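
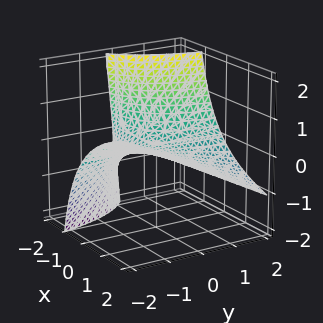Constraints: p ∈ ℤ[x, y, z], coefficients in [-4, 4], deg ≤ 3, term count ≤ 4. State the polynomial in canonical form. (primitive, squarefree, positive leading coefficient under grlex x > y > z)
x*y + x*z + 2*z

First, deg p = 2.
Then, observable constraints: it meets the z-axis at z = 0 (among the integer gridlines); the visible y-axis segment lies entirely on the surface.
Finally, putting this together gives p.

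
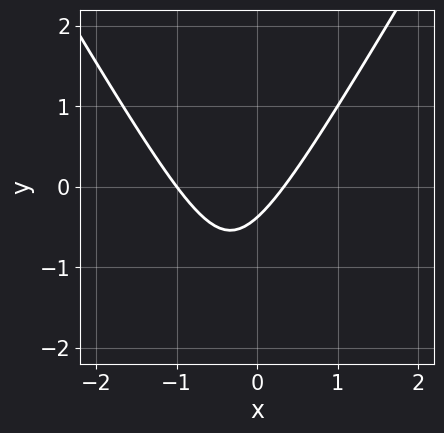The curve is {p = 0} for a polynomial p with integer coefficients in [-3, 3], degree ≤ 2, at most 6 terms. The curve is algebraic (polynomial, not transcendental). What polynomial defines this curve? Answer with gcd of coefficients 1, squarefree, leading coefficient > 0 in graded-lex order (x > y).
The degree is 2 — no degree-1 curve has this shape.
Observable constraints: it meets the x-axis at x = -1 (among the integer gridlines).
Assembling these constraints gives the stated polynomial.

3*x^2 - y^2 + 2*x - 3*y - 1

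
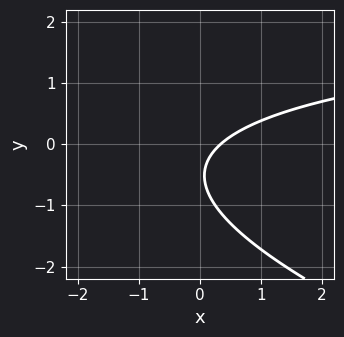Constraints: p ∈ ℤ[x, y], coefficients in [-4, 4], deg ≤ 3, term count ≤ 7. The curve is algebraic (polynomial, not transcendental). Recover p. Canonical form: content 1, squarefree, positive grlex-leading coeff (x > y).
x*y + 3*y^2 - 3*x + 3*y + 1

The degree is 2 — no degree-1 curve has this shape.
Against the integer gridlines: no y-intercept at any integer in the box.
The integer polynomial consistent with all of this is the stated p.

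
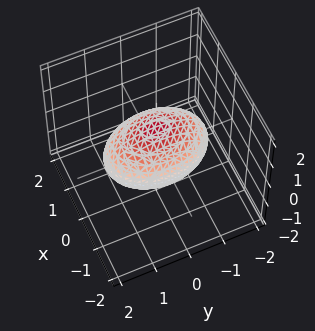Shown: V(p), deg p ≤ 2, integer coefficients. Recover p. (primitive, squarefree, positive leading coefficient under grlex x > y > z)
Degree: a closed, bounded, convex surface; a quadric, so deg p = 2.
Symmetries: mirror symmetry z ↦ −z ⇒ only even powers of z; it's symmetric under y → −y, forcing even powers of y; it's symmetric under x → −x, forcing even powers of x.
Observable constraints: the z-axis gridline crossings are at z ∈ {-1, 1}; among the integer gridlines, it crosses the x-axis at x ∈ {-1, 1}.
These observations pin down the coefficients.

2*x^2 + y^2 + 2*z^2 - 2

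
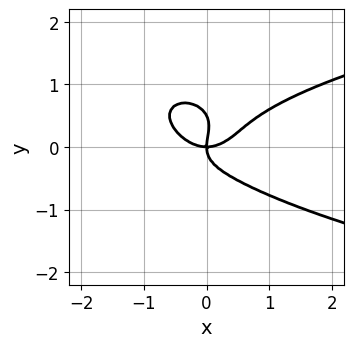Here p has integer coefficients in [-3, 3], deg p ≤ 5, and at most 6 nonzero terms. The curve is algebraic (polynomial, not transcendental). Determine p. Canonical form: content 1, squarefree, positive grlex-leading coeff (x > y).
x^2*y^2 + 2*y^4 - x^3 - y^3 + x*y

First, the degree is 4 — no degree-3 curve has this shape.
Then, from the visible intercepts: it crosses the x-axis at the gridline x = 0; it crosses the y-axis at the gridline y = 0.
Finally, these observations pin down the coefficients.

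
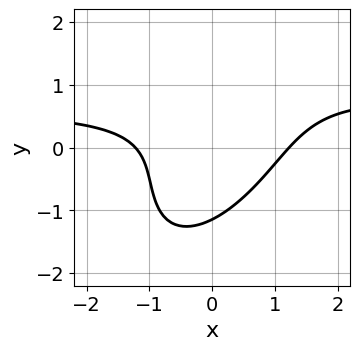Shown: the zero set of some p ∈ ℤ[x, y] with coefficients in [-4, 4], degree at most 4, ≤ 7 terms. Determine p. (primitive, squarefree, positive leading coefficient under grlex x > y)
3*x^2*y - 3*x*y^2 + 2*y^3 - 2*x^2 + 3

First, the degree is 3 — a generic line meets the curve in up to 3 points.
Finally, matching integer coefficients to the picture gives p.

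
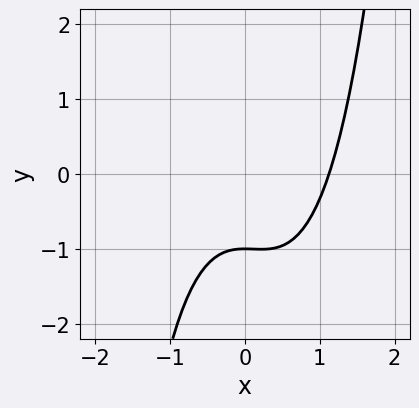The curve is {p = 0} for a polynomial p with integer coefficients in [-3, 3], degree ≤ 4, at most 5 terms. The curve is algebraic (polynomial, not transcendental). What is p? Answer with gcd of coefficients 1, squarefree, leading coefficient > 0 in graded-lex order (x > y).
3*x^3 - x^2 - 3*y - 3

1. Degree: a generic line meets the curve in up to 3 points, so deg p = 3.
2. Observable constraints: it meets the y-axis at y = -1 (among the integer gridlines).
3. Together with the visible shape, these determine p as stated.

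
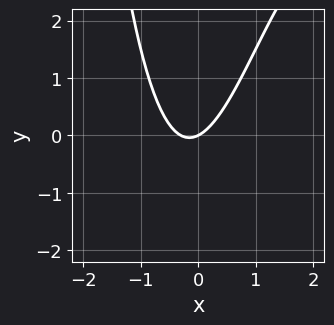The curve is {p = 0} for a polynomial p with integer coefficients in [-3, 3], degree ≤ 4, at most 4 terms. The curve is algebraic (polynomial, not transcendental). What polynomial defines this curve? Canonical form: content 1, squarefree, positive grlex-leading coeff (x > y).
x^3 - 3*x^2 - x + 2*y

First, the degree is 3 — a generic line meets the curve in up to 3 points.
Next, reading off the gridlines: it crosses the y-axis at the gridline y = 0; it crosses the x-axis at the gridline x = 0.
Finally, solving for integer coefficients yields p as stated.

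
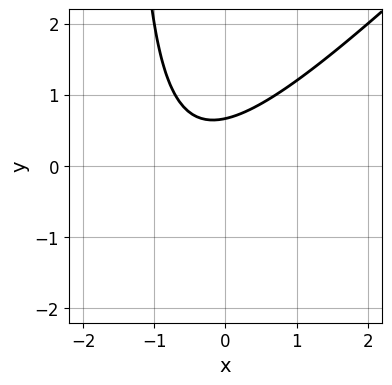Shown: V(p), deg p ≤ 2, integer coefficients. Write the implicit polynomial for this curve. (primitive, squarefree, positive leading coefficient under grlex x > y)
(a) deg p = 2. No degree-1 curve has this shape.
(b) Reading off the gridlines: it misses every integer gridline on the x-axis.
(c) Solving for integer coefficients yields p as stated.

2*x^2 - 2*x*y + 2*x - 3*y + 2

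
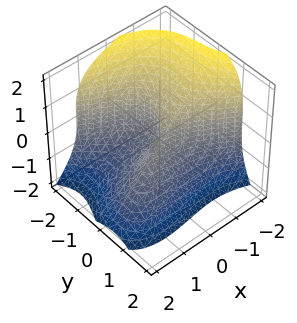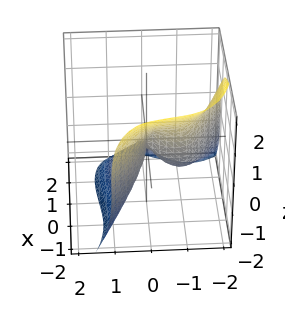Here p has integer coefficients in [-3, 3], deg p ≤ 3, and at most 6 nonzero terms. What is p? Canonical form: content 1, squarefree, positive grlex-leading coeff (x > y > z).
1. The degree is 3 — a generic line meets the surface in up to 3 points.
2. Reading off the gridlines: one z-axis crossing is at z = 0; it crosses the x-axis at the gridline x = 0; it crosses the y-axis at the gridline y = 0.
3. Assembling these constraints gives the stated polynomial.

x^3 + 2*y^3 + z^3 - 2*x*y + 3*y^2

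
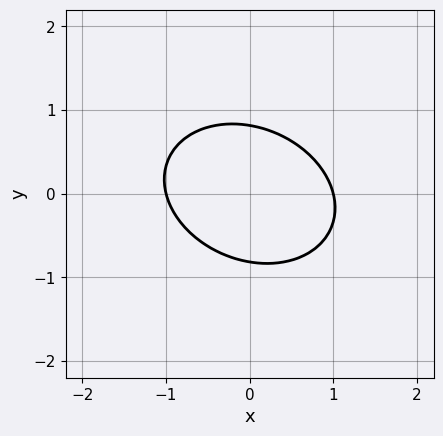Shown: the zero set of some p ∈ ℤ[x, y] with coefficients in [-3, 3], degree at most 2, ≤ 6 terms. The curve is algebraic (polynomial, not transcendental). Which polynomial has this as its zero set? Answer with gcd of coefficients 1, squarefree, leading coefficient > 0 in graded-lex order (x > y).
2*x^2 + x*y + 3*y^2 - 2

1. Degree: a generic line meets the curve in up to 2 points, so deg p = 2.
2. From the axis intercepts and sections: the x-axis gridline crossings are at x ∈ {-1, 1}.
3. These observations pin down the coefficients.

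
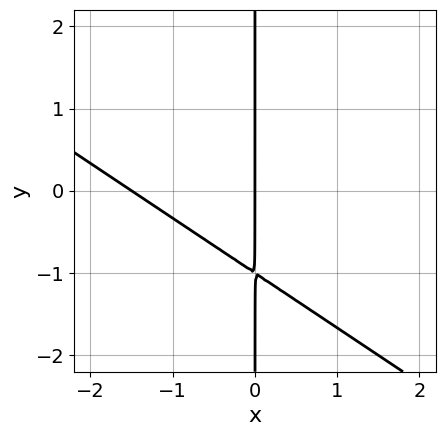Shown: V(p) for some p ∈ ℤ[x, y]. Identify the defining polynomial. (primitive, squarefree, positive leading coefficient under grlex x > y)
2*x^2 + 3*x*y + 3*x

1. Degree: no degree-1 curve has this shape, so deg p = 2.
2. Against the integer gridlines: it crosses the x-axis at the gridline x = 0; the visible y-axis segment lies entirely on the curve.
3. Matching integer coefficients to the picture gives p.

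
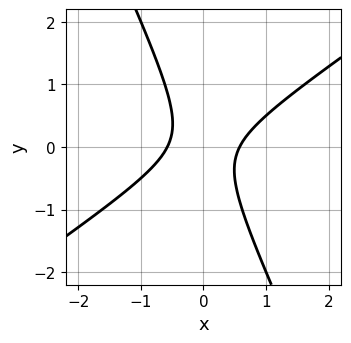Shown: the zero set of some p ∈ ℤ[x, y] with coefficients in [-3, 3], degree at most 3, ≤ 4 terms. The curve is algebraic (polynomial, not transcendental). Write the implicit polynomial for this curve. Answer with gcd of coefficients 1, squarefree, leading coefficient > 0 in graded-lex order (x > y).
Degree: no degree-1 curve has this shape, so deg p = 2.
Against the integer gridlines: it misses every integer gridline on the y-axis.
Fitting integer coefficients to these (and the overall shape) gives p.

3*x^2 - 3*x*y - 2*y^2 - 1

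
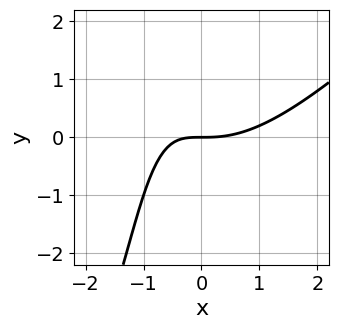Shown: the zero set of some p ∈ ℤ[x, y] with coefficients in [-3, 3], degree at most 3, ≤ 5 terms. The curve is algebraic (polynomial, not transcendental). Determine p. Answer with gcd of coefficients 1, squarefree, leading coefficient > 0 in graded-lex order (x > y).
x^3 - x^2*y - 2*x*y - 2*y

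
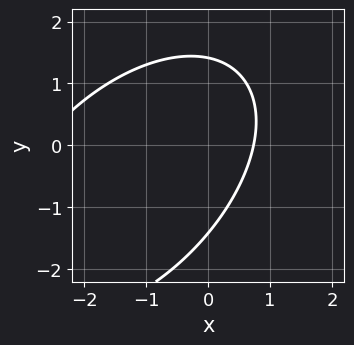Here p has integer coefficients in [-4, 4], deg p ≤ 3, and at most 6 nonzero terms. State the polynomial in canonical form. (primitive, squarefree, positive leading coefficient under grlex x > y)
x^2 - x*y + y^2 + 2*x - 2

(a) Degree: no degree-1 curve has this shape, so deg p = 2.
(b) Putting this together gives p.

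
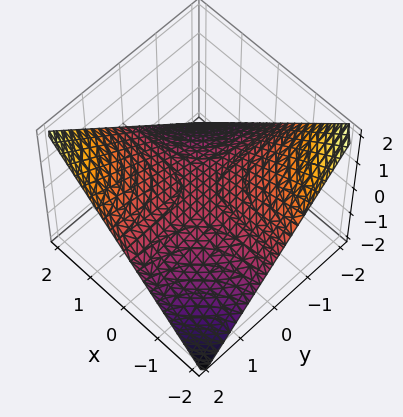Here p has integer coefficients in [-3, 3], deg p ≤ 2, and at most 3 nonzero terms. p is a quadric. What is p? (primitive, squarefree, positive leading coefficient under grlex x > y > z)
deg p = 2. A hyperbolic paraboloid; a quadric.
From the axis intercepts and sections: it crosses the z-axis at the gridline z = 0; every point of the y-axis in the box is on the surface; the visible x-axis segment lies entirely on the surface.
Solving for integer coefficients yields p as stated.

x*y - 2*z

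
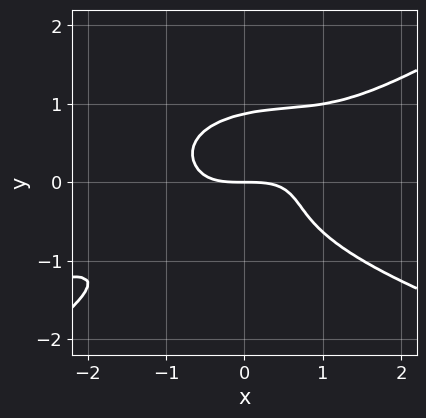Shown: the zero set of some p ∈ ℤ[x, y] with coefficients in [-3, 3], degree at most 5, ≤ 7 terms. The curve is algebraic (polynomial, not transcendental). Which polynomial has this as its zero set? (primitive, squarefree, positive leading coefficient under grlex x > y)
Degree: no degree-3 curve has this shape, so deg p = 4.
Reading off the gridlines: one x-axis crossing is at x = 0; one y-axis crossing is at y = 0.
Matching integer coefficients to the picture gives p.

2*x*y^3 - 3*y^4 + x^3 - 2*x^2*y + 2*y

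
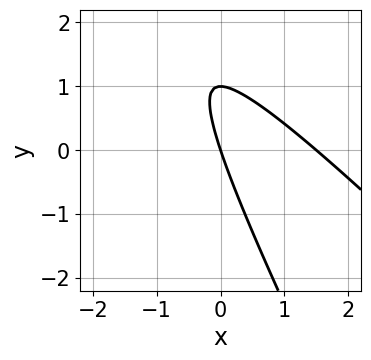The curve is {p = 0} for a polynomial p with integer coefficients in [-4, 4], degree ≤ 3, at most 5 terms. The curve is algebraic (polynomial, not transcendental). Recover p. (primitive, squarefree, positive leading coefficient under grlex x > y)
2*x^2 + 3*x*y + y^2 - 3*x - y

deg p = 2. A generic line meets the curve in up to 2 points.
Checking where it meets the axes: it crosses the x-axis at the gridline x = 0; the y-axis gridline crossings are at y ∈ {0, 1}.
Putting this together gives p.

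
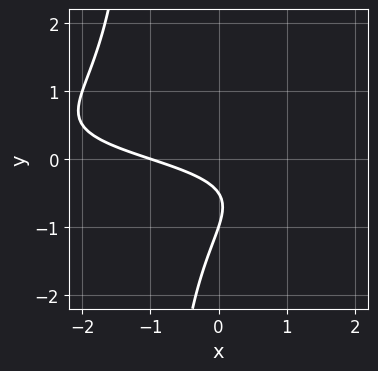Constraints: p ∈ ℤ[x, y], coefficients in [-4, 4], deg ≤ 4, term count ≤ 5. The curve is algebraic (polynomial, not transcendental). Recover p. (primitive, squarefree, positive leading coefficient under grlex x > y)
2*x*y^2 + 2*y^2 + x + 3*y + 1

1. deg p = 3. No degree-2 curve has this shape.
2. Checking where it meets the axes: one y-axis crossing is at y = -1; it crosses the x-axis at the gridline x = -1.
3. Putting this together gives p.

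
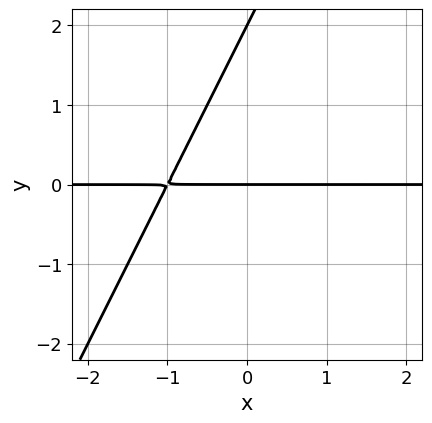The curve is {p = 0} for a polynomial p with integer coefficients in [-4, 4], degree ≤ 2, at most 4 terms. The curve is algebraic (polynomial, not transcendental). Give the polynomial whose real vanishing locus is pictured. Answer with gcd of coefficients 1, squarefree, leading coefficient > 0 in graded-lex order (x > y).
(a) deg p = 2. The shape is more complex than any degree-1 curve.
(b) Reading off the gridlines: the visible x-axis segment lies entirely on the curve; among the integer gridlines, it crosses the y-axis at y ∈ {0, 2}.
(c) Solving for integer coefficients yields p as stated.

2*x*y - y^2 + 2*y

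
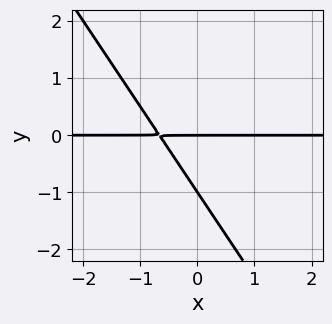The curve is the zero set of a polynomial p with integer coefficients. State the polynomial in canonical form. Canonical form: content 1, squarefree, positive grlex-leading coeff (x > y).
1. Degree: no degree-1 curve has this shape, so deg p = 2.
2. Observable constraints: the y-axis gridline crossings are at y ∈ {-1, 0}; the visible x-axis segment lies entirely on the curve.
3. Together with the visible shape, these determine p as stated.

3*x*y + 2*y^2 + 2*y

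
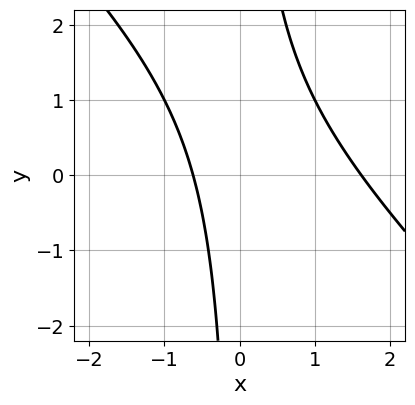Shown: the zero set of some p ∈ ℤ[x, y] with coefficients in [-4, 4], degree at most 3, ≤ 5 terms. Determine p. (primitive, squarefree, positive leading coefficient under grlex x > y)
deg p = 2. A generic line meets the curve in up to 2 points.
Observable constraints: the curve avoids every integer y-axis point in the box.
Assembling these constraints gives the stated polynomial.

x^2 + x*y - x - 1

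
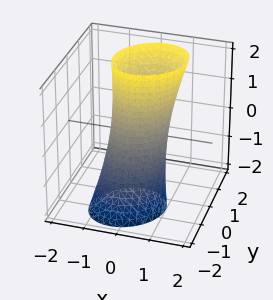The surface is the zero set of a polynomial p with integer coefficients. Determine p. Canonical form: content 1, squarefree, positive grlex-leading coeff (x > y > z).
3*x^2 - x*y + 3*y^2 - 2*y*z - 2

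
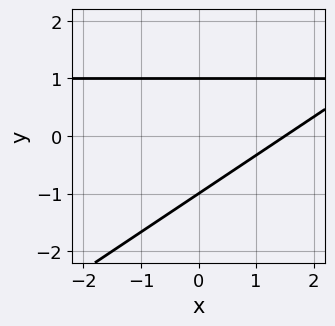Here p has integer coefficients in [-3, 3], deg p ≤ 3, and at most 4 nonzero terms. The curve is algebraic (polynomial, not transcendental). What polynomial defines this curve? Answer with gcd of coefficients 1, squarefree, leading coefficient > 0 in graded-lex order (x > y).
1. deg p = 2. The shape is more complex than any degree-1 curve.
2. From the axis intercepts and sections: the y-axis gridline crossings are at y ∈ {-1, 1}.
3. Matching integer coefficients to the picture gives p.

2*x*y - 3*y^2 - 2*x + 3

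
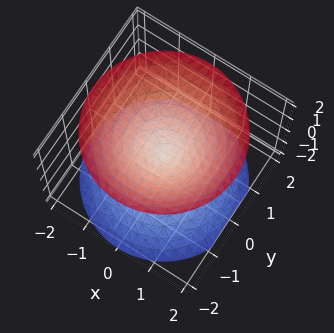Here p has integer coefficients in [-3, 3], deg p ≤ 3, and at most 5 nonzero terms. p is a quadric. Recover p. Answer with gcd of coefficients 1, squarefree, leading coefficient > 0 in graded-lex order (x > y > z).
1. The picture has 2 separate pieces. Treating them together as one polynomial.
2. The degree is 2 — a double cone through the origin; a quadric.
3. Symmetries: mirror symmetry z ↦ −z ⇒ only even powers of z; the z-axis is an axis of rotation, so x and y enter only as x² + y².
4. Checking where it meets the axes: one x-axis crossing is at x = 0; a circular section at z = -1 has radius exactly 1; one z-axis crossing is at z = 0.
5. Putting this together gives p.

x^2 + y^2 - z^2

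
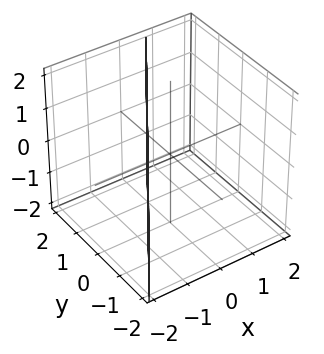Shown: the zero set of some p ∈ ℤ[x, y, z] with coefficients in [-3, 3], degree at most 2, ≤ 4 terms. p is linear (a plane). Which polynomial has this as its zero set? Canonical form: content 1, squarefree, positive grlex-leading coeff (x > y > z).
3*x - 2*y + 2

deg p = 1.
From the visible intercepts: it crosses the y-axis at the gridline y = 1; it misses every integer gridline on the z-axis.
These observations pin down the coefficients.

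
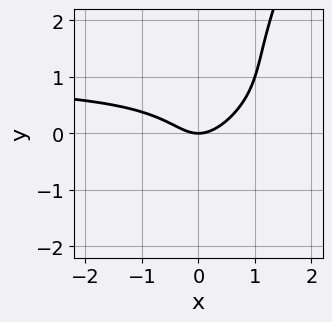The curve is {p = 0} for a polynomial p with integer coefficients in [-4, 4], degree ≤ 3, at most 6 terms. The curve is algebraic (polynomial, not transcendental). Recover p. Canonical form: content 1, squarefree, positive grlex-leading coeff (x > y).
2*x^2*y - 3*x*y^2 + y^3 - 2*x^2 + 2*y

First, deg p = 3.
Then, from the visible intercepts: it crosses the y-axis at the gridline y = 0; it crosses the x-axis at the gridline x = 0.
Finally, putting this together gives p.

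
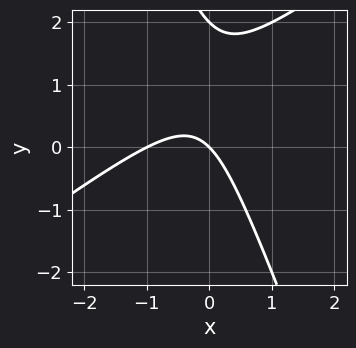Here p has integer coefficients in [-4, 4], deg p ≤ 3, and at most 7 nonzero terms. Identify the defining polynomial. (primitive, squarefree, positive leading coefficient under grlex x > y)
1. deg p = 2.
2. Reading off the gridlines: among the integer gridlines, it crosses the x-axis at x ∈ {-1, 0}; among the integer gridlines, it crosses the y-axis at y ∈ {0, 2}.
3. Solving for integer coefficients yields p as stated.

2*x^2 - 2*x*y - y^2 + 2*x + 2*y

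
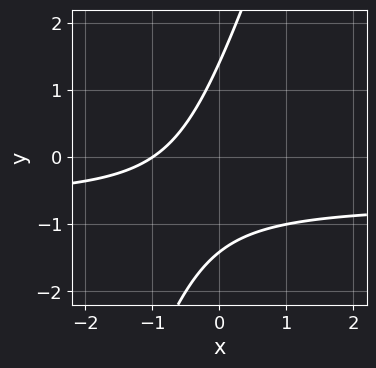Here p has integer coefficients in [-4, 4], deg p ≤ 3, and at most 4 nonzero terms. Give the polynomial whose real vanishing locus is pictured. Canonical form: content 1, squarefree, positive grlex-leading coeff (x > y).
The degree is 2 — the shape is more complex than any degree-1 curve.
From the axis intercepts and sections: one x-axis crossing is at x = -1.
Solving for integer coefficients yields p as stated.

3*x*y - y^2 + 2*x + 2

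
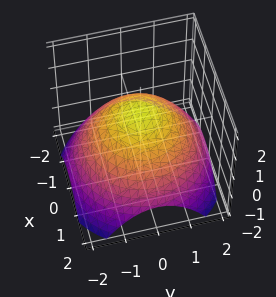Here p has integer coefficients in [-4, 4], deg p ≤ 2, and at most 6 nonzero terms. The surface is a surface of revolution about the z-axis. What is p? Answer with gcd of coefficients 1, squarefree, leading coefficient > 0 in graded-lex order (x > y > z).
x^2 + y^2 + 2*z - 2

(a) deg p = 2. A generic line meets the surface in up to 2 points.
(b) Symmetries: rotational symmetry about the z-axis ⇒ p depends on x, y only through x² + y².
(c) From the visible intercepts: one z-axis crossing is at z = 1; a circular section at z = 0 has radius between 1 and 2.
(d) Solving for integer coefficients yields p as stated.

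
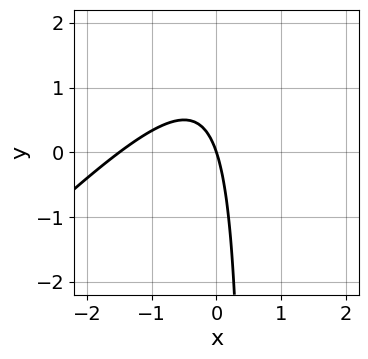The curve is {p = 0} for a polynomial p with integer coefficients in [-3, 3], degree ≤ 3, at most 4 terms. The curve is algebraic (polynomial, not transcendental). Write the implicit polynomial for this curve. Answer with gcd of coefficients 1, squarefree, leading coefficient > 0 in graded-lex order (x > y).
2*x^2 - 2*x*y + 3*x + y

1. The degree is 2 — a generic line meets the curve in up to 2 points.
2. Reading off the gridlines: it meets the y-axis at y = 0 (among the integer gridlines); it crosses the x-axis at the gridline x = 0.
3. Assembling these constraints gives the stated polynomial.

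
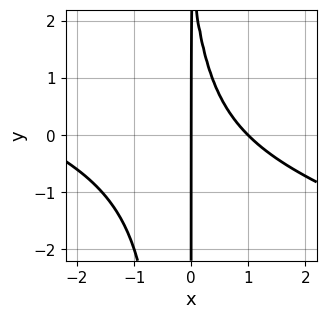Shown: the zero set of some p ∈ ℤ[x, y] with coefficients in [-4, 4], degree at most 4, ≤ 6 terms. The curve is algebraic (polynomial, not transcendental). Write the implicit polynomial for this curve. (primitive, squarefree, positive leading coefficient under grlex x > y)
First, the degree is 3 — no degree-2 curve has this shape.
Next, observable constraints: among the integer gridlines, it crosses the x-axis at x ∈ {0, 1}; every point of the y-axis in the box is on the curve.
Finally, assembling these constraints gives the stated polynomial.

x^3 + 3*x^2*y + 2*x^2 + x*y - 3*x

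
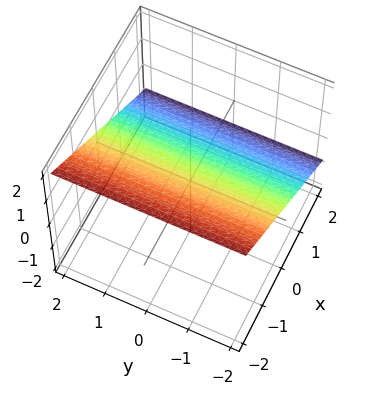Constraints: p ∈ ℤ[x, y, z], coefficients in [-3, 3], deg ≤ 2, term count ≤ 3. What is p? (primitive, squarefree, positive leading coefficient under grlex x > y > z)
The degree is 1 — every cross-section is a straight line — this is a plane.
From the axis intercepts and sections: it crosses the x-axis at the gridline x = 1; it misses every integer gridline on the y-axis.
The integer polynomial consistent with all of this is the stated p.

2*x + 3*z - 2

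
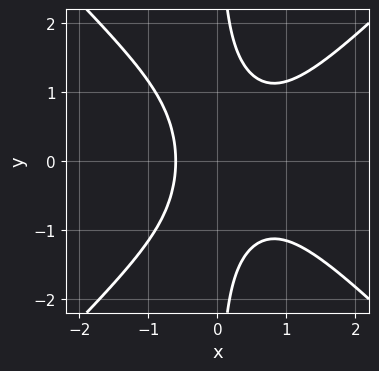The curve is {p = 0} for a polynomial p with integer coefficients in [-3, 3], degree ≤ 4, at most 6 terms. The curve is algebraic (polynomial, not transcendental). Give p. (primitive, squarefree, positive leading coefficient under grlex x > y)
3*x^3 - 3*x*y^2 - 2*x^2 + x + 2

(a) deg p = 3. The shape is more complex than any degree-2 curve.
(b) Symmetries: it's symmetric under y → −y, forcing even powers of y.
(c) From the axis intercepts and sections: the curve avoids every integer y-axis point in the box.
(d) The integer polynomial consistent with all of this is the stated p.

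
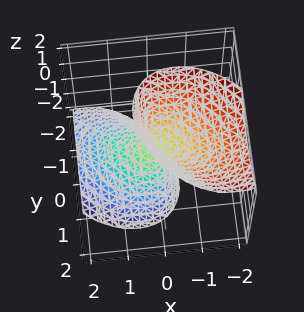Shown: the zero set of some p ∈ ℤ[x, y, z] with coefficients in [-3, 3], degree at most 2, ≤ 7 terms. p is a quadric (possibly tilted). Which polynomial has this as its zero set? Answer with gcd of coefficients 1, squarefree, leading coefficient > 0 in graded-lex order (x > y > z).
3*x^2 + 2*x*y + 3*x*z + 3*y^2 - z^2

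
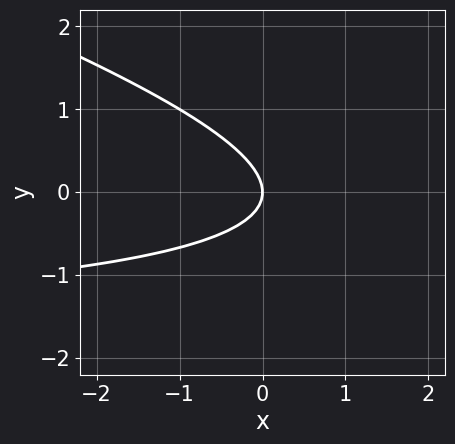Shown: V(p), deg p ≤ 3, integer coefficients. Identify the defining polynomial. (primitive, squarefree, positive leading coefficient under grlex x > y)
x*y + 3*y^2 + 2*x

The degree is 2 — the shape is more complex than any degree-1 curve.
From the axis intercepts and sections: it meets the y-axis at y = 0 (among the integer gridlines); it crosses the x-axis at the gridline x = 0.
Fitting integer coefficients to these (and the overall shape) gives p.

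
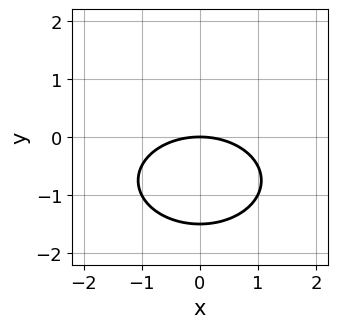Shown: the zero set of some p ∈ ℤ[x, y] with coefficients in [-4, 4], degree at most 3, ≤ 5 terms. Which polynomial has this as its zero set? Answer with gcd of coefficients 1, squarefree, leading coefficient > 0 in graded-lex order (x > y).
x^2 + 2*y^2 + 3*y

1. Degree: no degree-1 curve has this shape, so deg p = 2.
2. Symmetries: mirror symmetry x ↦ −x ⇒ only even powers of x.
3. Checking where it meets the axes: one x-axis crossing is at x = 0; one y-axis crossing is at y = 0.
4. Together with the visible shape, these determine p as stated.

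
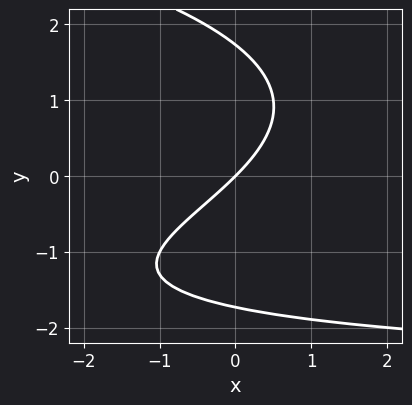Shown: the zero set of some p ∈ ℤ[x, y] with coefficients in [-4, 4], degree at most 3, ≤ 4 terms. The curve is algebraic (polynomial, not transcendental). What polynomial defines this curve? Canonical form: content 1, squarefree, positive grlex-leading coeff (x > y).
y^3 + x*y + 3*x - 3*y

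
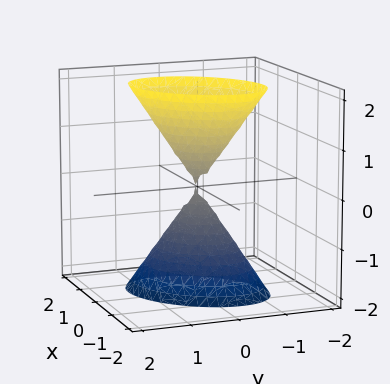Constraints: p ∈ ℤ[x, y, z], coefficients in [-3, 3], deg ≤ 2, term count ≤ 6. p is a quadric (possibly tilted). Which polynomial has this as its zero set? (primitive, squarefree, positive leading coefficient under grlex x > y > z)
(a) I count 2 distinct pieces. Treating them together as one polynomial.
(b) deg p = 2. A generic line meets the surface in up to 2 points.
(c) Observable constraints: it crosses the y-axis at the gridline y = 0; it crosses the z-axis at the gridline z = 0.
(d) These observations pin down the coefficients.

3*x^2 - 2*x*y + 3*y^2 - z^2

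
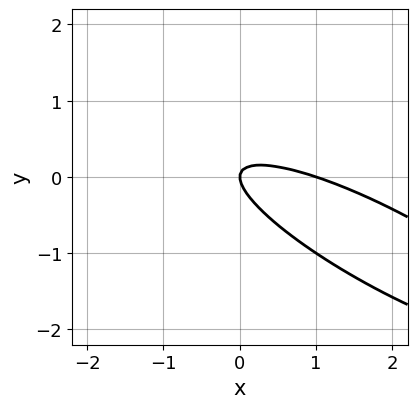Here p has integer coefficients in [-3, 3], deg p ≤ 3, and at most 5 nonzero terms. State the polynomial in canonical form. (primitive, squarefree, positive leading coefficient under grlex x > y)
1. Degree: no degree-1 curve has this shape, so deg p = 2.
2. Reading off the gridlines: one y-axis crossing is at y = 0; among the integer gridlines, it crosses the x-axis at x ∈ {0, 1}.
3. Putting this together gives p.

x^2 + 3*x*y + 3*y^2 - x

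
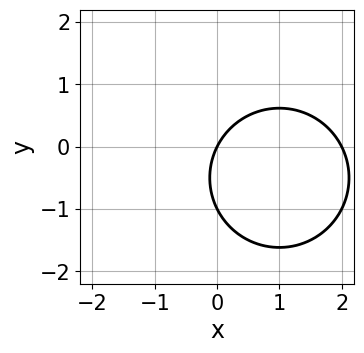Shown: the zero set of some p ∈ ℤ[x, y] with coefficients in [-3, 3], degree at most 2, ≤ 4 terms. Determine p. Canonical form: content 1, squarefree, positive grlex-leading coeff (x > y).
1. deg p = 2. A generic line meets the curve in up to 2 points.
2. Against the integer gridlines: among the integer gridlines, it crosses the y-axis at y ∈ {-1, 0}; among the integer gridlines, it crosses the x-axis at x ∈ {0, 2}.
3. Matching integer coefficients to the picture gives p.

x^2 + y^2 - 2*x + y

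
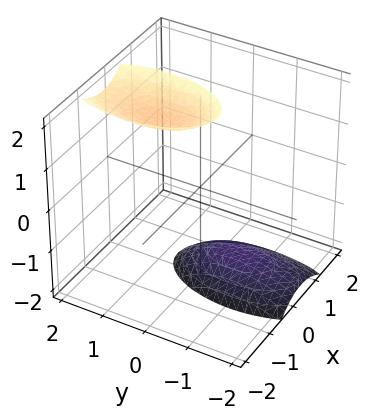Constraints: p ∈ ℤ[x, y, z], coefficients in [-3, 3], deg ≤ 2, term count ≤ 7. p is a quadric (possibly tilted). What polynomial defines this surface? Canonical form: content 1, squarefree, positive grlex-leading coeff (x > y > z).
1. The picture has 2 separate pieces. Treating them together as one polynomial.
2. Degree: a generic line meets the surface in up to 2 points, so deg p = 2.
3. Reading off the gridlines: the surface avoids every integer y-axis point in the box; no x-intercept at any integer in the box.
4. Matching integer coefficients to the picture gives p.

3*x^2 + x*z + y^2 - y*z - z^2 + 3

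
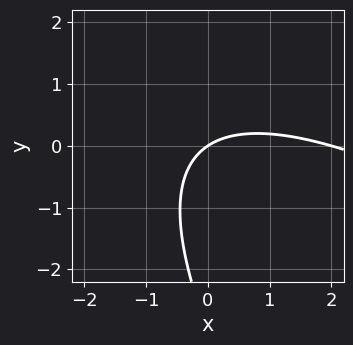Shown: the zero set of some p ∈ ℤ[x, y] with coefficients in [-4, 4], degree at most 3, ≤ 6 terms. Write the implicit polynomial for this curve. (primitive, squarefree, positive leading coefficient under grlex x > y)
x^2 + 2*x*y + y^2 - 2*x + 3*y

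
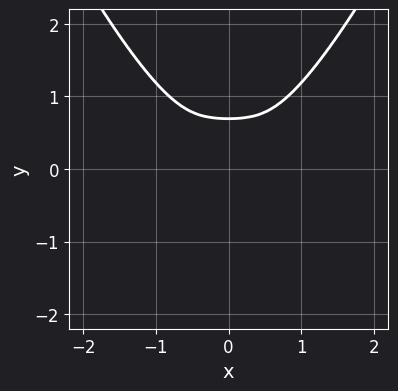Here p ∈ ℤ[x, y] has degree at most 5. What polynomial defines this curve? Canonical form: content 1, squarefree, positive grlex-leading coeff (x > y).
3*x^4 - 3*y^3 + x^2 + 1

First, degree: no degree-3 curve has this shape, so deg p = 4.
Next, symmetries: mirror symmetry x ↦ −x ⇒ only even powers of x.
Next, from the axis intercepts and sections: the curve avoids every integer x-axis point in the box.
Finally, assembling these constraints gives the stated polynomial.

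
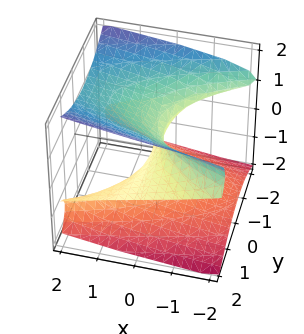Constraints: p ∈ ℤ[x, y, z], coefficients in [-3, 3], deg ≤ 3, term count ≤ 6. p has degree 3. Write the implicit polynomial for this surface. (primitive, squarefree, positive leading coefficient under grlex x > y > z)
2*y^2*z - 3*z^3 + y*z + 3*x + 2*z

First, degree: no degree-2 surface has this shape, so deg p = 3.
Next, from the visible intercepts: one x-axis crossing is at x = 0; it crosses the z-axis at the gridline z = 0; the visible y-axis segment lies entirely on the surface.
Finally, the integer polynomial consistent with all of this is the stated p.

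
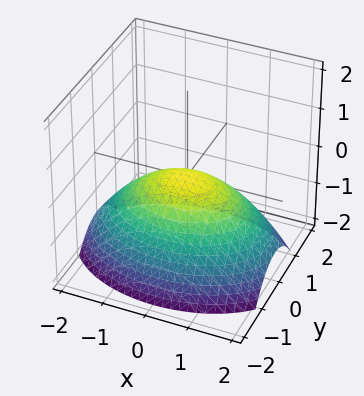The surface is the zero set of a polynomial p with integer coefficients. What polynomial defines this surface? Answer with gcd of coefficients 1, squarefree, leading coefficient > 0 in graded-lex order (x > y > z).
x^2 + 2*y^2 + 3*z

The degree is 2 — a paraboloid; a quadric.
Symmetries: it's symmetric under x → −x, forcing even powers of x; the y ↦ −y reflection is a symmetry, so y appears only in even powers.
Checking where it meets the axes: it crosses the z-axis at the gridline z = 0; it meets the y-axis at y = 0 (among the integer gridlines).
The integer polynomial consistent with all of this is the stated p.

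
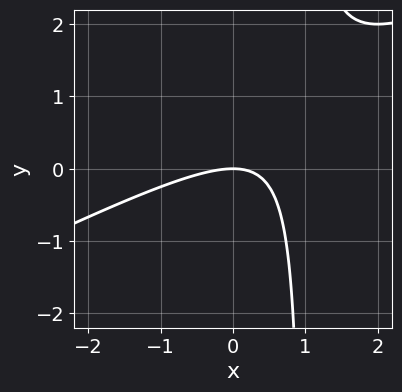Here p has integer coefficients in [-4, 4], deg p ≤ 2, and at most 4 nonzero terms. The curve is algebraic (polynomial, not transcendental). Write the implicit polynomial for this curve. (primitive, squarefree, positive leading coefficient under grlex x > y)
First, degree: no degree-1 curve has this shape, so deg p = 2.
Then, from the axis intercepts and sections: it meets the y-axis at y = 0 (among the integer gridlines); one x-axis crossing is at x = 0.
Finally, putting this together gives p.

x^2 - 2*x*y + 2*y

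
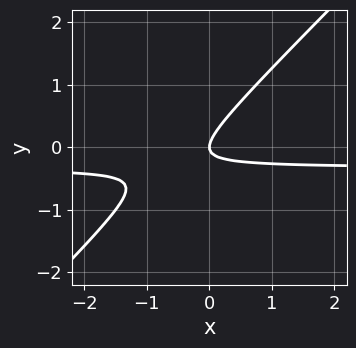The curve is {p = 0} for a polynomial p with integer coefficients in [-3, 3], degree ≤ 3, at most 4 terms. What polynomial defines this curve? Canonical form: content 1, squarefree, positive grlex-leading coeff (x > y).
deg p = 2. The shape is more complex than any degree-1 curve.
Observable constraints: it meets the y-axis at y = 0 (among the integer gridlines); it meets the x-axis at x = 0 (among the integer gridlines).
Fitting integer coefficients to these (and the overall shape) gives p.

3*x*y - 3*y^2 + x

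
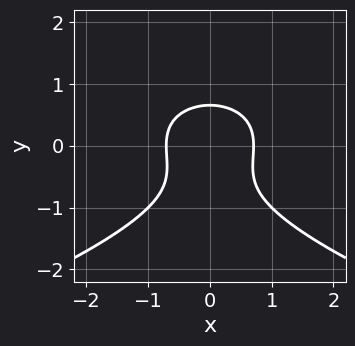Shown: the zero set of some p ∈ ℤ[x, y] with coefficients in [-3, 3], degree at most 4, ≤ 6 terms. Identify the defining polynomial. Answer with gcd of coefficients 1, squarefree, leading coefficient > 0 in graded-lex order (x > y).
Degree: a generic line meets the curve in up to 3 points, so deg p = 3.
Symmetries: mirror symmetry x ↦ −x ⇒ only even powers of x.
Solving for integer coefficients yields p as stated.

2*y^3 + 2*x^2 + y^2 - 1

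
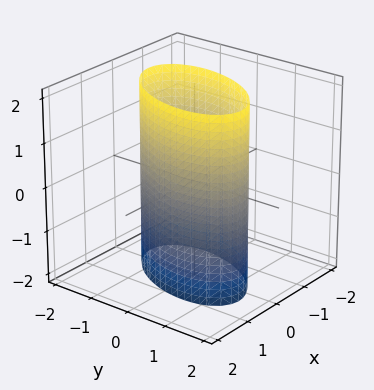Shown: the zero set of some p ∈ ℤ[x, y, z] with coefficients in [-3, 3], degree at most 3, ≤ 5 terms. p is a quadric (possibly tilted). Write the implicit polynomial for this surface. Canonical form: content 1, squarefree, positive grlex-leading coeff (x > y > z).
2*x^2 - x*y + y^2 - 2

(a) The degree is 2 — no degree-1 surface has this shape.
(b) Checking where it meets the axes: among the integer gridlines, it crosses the x-axis at x ∈ {-1, 1}; it misses every integer gridline on the z-axis.
(c) Fitting integer coefficients to these (and the overall shape) gives p.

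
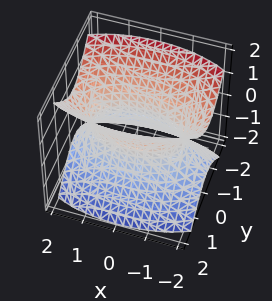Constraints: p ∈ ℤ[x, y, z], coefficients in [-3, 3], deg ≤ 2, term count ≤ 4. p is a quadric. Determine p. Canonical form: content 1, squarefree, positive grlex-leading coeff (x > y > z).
1. deg p = 2.
2. Symmetries: it's symmetric under z → −z, forcing even powers of z; mirror symmetry y ↦ −y ⇒ only even powers of y; it's symmetric under x → −x, forcing even powers of x.
3. Reading off the gridlines: no z-intercept at any integer in the box.
4. Matching integer coefficients to the picture gives p.

x^2 + 3*y^2 - 2*z^2 - 2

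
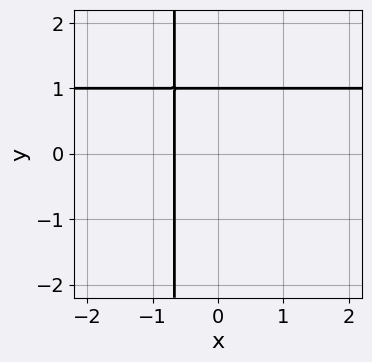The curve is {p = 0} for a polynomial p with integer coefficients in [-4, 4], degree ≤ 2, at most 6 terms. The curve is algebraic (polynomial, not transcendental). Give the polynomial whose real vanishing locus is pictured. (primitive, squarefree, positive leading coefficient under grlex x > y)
3*x*y - 3*x + 2*y - 2

1. Degree: a generic line meets the curve in up to 2 points, so deg p = 2.
2. Observable constraints: it meets the y-axis at y = 1 (among the integer gridlines).
3. Solving for integer coefficients yields p as stated.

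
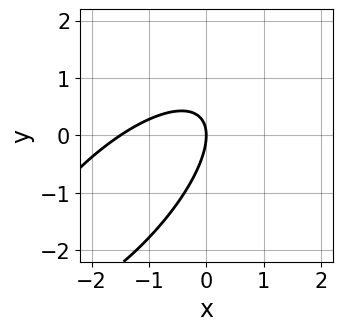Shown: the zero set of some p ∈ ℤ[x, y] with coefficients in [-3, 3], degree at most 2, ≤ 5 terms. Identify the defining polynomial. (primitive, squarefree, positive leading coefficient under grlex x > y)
(a) Degree: no degree-1 curve has this shape, so deg p = 2.
(b) From the axis intercepts and sections: it meets the y-axis at y = 0 (among the integer gridlines); one x-axis crossing is at x = 0.
(c) Putting this together gives p.

2*x^2 - 3*x*y + 2*y^2 + 3*x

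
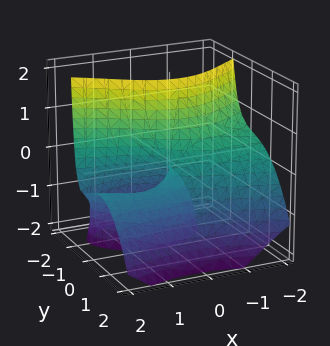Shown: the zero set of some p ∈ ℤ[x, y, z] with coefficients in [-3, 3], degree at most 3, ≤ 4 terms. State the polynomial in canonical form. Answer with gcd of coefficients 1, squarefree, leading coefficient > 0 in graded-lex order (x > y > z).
x^2*z + 2*y^3 + 3*y*z + x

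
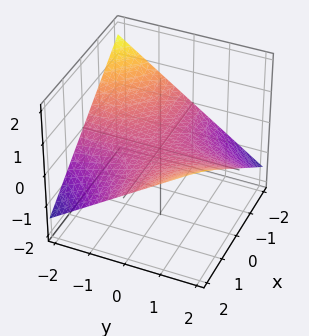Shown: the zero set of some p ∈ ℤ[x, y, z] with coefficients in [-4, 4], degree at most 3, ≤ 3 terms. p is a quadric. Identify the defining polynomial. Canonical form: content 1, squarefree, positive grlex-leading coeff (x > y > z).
deg p = 2. A saddle surface; a quadric.
From the visible intercepts: every point of the x-axis in the box is on the surface; it meets the z-axis at z = 0 (among the integer gridlines); every point of the y-axis in the box is on the surface.
Fitting integer coefficients to these (and the overall shape) gives p.

x*y - 3*z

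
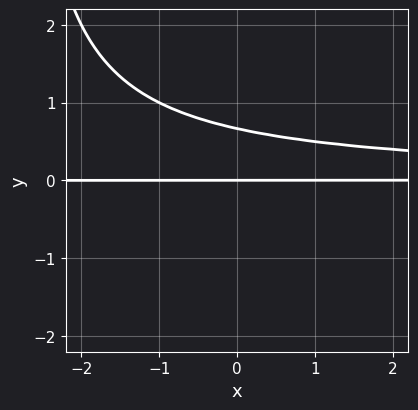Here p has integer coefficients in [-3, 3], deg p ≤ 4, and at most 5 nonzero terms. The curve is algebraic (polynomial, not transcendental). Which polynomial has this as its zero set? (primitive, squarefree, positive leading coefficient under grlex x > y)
x*y^2 + 3*y^2 - 2*y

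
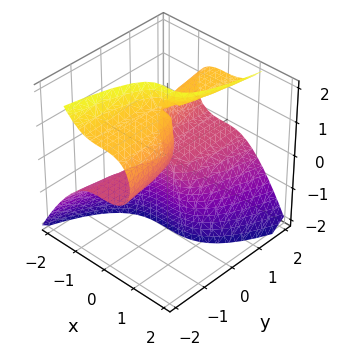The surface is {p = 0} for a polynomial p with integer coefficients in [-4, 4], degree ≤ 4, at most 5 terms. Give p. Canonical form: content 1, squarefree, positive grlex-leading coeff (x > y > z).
The degree is 3 — no degree-2 surface has this shape.
Checking where it meets the axes: the visible z-axis segment lies entirely on the surface; the visible y-axis segment lies entirely on the surface.
Fitting integer coefficients to these (and the overall shape) gives p.

3*x^3 - 2*y*z^2 + 3*y*z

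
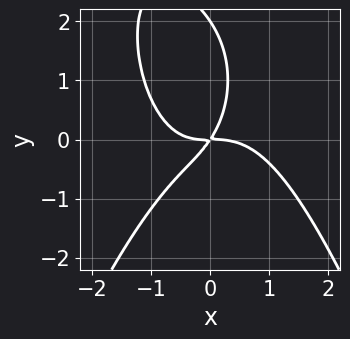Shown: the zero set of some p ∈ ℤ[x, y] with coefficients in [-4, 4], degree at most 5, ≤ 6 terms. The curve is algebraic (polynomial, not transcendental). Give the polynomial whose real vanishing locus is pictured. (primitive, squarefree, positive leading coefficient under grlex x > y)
1. The degree is 4 — no degree-3 curve has this shape.
2. Against the integer gridlines: it meets the x-axis at x = 0 (among the integer gridlines); the y-axis gridline crossings are at y ∈ {0, 2}.
3. Solving for integer coefficients yields p as stated.

2*x^4 + x^2*y + y^3 + 3*x*y - 2*y^2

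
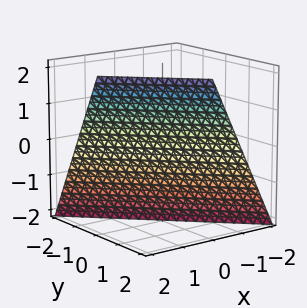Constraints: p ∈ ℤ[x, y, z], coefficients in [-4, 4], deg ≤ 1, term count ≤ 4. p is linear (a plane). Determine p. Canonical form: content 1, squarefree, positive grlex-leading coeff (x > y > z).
2*x + 2*y - z - 2

(a) Degree: every cross-section is a straight line — this is a plane, so deg p = 1.
(b) Observable constraints: one y-axis crossing is at y = 1; one z-axis crossing is at z = -2; one x-axis crossing is at x = 1.
(c) Together with the visible shape, these determine p as stated.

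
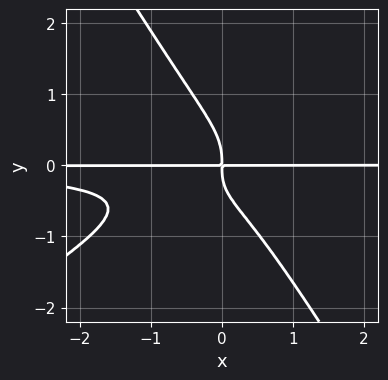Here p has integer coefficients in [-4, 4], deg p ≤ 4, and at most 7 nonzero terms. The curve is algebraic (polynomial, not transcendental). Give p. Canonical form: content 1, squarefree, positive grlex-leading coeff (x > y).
3*x^2*y^2 - 3*x*y^3 - 3*y^4 - x*y^2 - 2*x*y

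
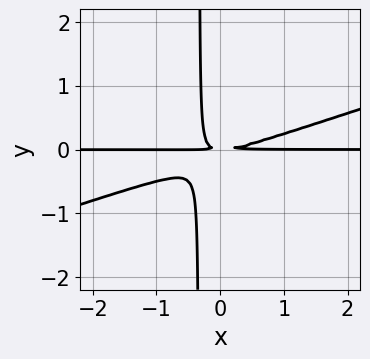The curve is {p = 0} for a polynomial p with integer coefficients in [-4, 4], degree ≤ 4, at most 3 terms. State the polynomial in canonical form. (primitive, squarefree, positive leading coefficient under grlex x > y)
First, the degree is 3 — a generic line meets the curve in up to 3 points.
Then, checking where it meets the axes: the visible x-axis segment lies entirely on the curve.
Finally, these observations pin down the coefficients.

x^2*y - 3*x*y^2 - y^2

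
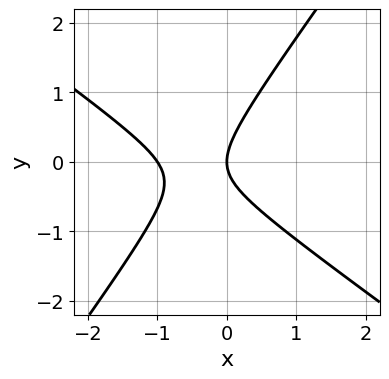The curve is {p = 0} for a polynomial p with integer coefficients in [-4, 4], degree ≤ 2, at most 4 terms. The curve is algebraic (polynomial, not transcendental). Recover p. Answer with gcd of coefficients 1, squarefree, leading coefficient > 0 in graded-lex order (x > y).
3*x^2 + 2*x*y - 3*y^2 + 3*x

1. Degree: no degree-1 curve has this shape, so deg p = 2.
2. Reading off the gridlines: it crosses the y-axis at the gridline y = 0; among the integer gridlines, it crosses the x-axis at x ∈ {-1, 0}.
3. Putting this together gives p.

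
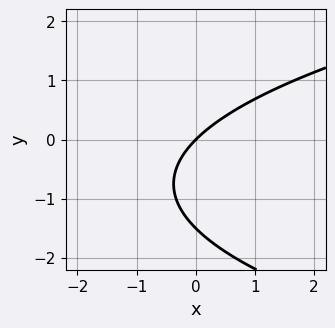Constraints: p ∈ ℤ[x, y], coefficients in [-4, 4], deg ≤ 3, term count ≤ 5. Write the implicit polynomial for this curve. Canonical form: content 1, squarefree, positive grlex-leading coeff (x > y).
2*y^2 - 3*x + 3*y

(a) Degree: no degree-1 curve has this shape, so deg p = 2.
(b) From the axis intercepts and sections: it crosses the y-axis at the gridline y = 0; it meets the x-axis at x = 0 (among the integer gridlines).
(c) Together with the visible shape, these determine p as stated.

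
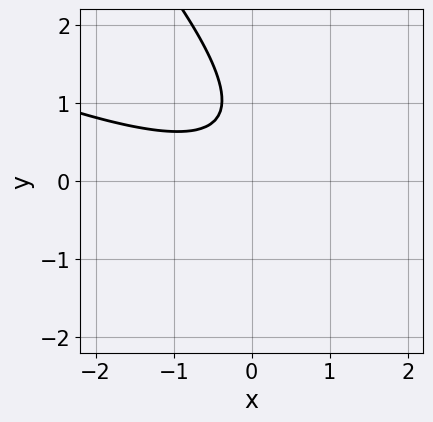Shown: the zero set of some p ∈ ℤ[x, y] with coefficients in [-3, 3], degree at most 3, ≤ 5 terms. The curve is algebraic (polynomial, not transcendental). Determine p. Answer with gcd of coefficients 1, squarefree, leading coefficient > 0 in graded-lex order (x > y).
The degree is 2 — the shape is more complex than any degree-1 curve.
Observable constraints: no x-intercept at any integer in the box; no y-intercept at any integer in the box.
Assembling these constraints gives the stated polynomial.

x^2 + 3*x*y + 2*y^2 - 3*y + 2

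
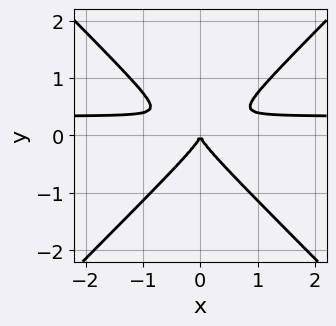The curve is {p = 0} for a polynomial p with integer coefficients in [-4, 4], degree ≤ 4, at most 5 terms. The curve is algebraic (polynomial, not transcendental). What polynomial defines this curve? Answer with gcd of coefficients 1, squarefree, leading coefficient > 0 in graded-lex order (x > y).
3*x^2*y - 3*y^3 - x^2

First, deg p = 3. The shape is more complex than any degree-2 curve.
Next, symmetries: the x ↦ −x reflection is a symmetry, so x appears only in even powers.
Next, observable constraints: it meets the x-axis at x = 0 (among the integer gridlines); one y-axis crossing is at y = 0.
Finally, solving for integer coefficients yields p as stated.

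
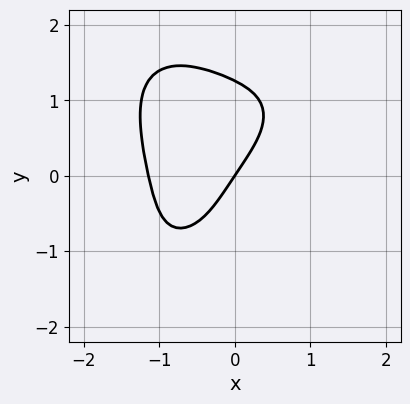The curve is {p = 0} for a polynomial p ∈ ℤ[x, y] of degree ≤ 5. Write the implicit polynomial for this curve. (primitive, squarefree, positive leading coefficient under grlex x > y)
(a) deg p = 4. The shape is more complex than any degree-3 curve.
(b) Checking where it meets the axes: it crosses the x-axis at the gridline x = 0; it crosses the y-axis at the gridline y = 0.
(c) Matching integer coefficients to the picture gives p.

2*x^4 + y^4 + 3*x - 2*y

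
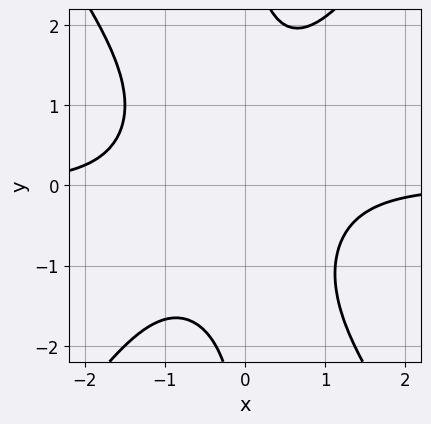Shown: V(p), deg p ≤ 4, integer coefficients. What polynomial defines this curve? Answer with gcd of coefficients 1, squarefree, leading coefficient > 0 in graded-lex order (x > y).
(a) Degree: a generic line meets the curve in up to 4 points, so deg p = 4.
(b) Checking where it meets the axes: the curve avoids every integer x-axis point in the box; no y-intercept at any integer in the box.
(c) These observations pin down the coefficients.

2*x^3*y - x*y^3 + x^2*y + 3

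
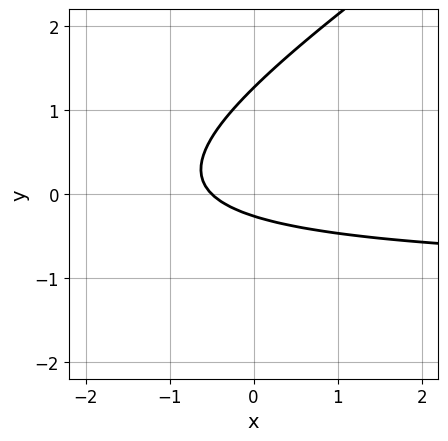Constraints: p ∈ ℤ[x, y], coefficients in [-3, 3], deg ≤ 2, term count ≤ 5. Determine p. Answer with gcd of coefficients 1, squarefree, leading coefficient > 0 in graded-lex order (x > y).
2*x*y - 3*y^2 + 2*x + 3*y + 1

First, the degree is 2 — the shape is more complex than any degree-1 curve.
Finally, the integer polynomial consistent with all of this is the stated p.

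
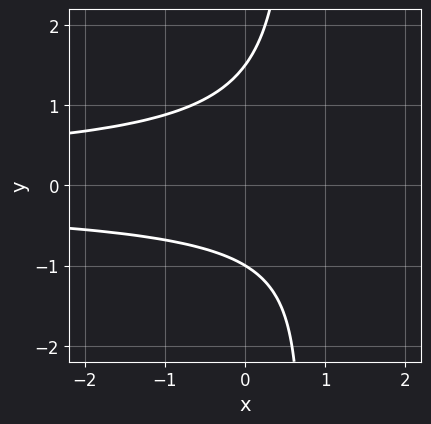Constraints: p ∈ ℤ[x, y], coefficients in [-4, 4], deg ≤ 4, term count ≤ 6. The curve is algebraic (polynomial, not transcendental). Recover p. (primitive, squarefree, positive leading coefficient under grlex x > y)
3*x*y^2 - 2*y^2 + y + 3

deg p = 3. The shape is more complex than any degree-2 curve.
Checking where it meets the axes: it meets the y-axis at y = -1 (among the integer gridlines); no x-intercept at any integer in the box.
Matching integer coefficients to the picture gives p.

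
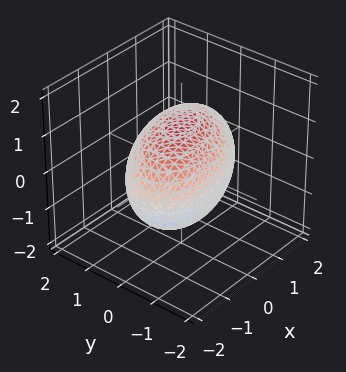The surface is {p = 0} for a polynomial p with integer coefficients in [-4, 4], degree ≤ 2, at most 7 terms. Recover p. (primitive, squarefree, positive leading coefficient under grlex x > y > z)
1. Degree: the shape is more complex than any degree-1 surface, so deg p = 2.
2. Putting this together gives p.

x^2 - x*y + 2*y^2 + 2*z^2 - 3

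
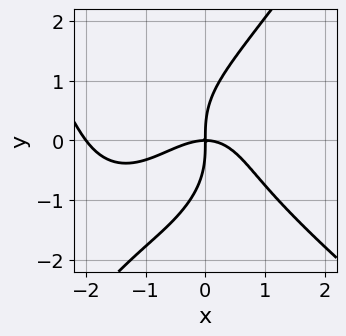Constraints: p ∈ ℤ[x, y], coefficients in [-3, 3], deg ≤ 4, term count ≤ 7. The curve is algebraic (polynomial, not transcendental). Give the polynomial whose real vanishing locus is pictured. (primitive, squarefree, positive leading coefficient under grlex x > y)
1. deg p = 4.
2. Reading off the gridlines: it meets the y-axis at y = 0 (among the integer gridlines); the x-axis gridline crossings are at x ∈ {-2, 0}.
3. These observations pin down the coefficients.

x^4 + x*y^3 - y^4 + 2*x^3 + 3*x*y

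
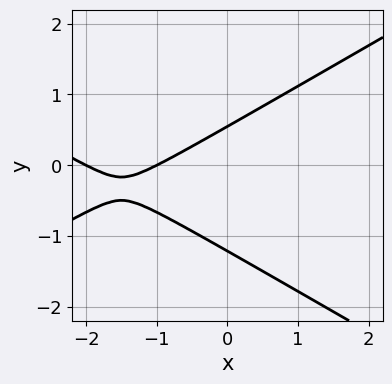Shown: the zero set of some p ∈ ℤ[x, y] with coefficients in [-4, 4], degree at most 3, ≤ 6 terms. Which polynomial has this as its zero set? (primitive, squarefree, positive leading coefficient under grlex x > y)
x^2 - 3*y^2 + 3*x - 2*y + 2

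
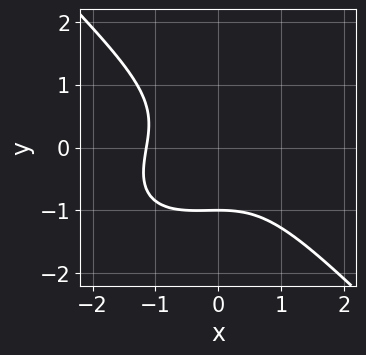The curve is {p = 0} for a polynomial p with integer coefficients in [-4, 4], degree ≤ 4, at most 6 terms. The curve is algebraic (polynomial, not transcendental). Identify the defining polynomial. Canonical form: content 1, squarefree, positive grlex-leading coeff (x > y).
2*x^3 - x^2*y + 3*y^3 + 3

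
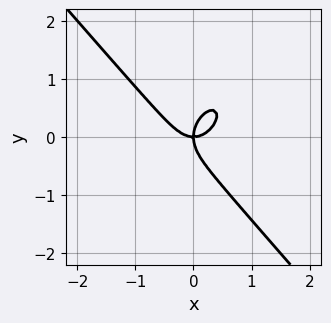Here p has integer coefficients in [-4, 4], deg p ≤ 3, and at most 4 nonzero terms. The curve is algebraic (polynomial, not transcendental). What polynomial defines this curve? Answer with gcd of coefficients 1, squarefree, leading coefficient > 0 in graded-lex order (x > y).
3*x^3 + 2*y^3 - 2*x*y

Degree: no degree-2 curve has this shape, so deg p = 3.
From the axis intercepts and sections: it crosses the x-axis at the gridline x = 0; it crosses the y-axis at the gridline y = 0.
Together with the visible shape, these determine p as stated.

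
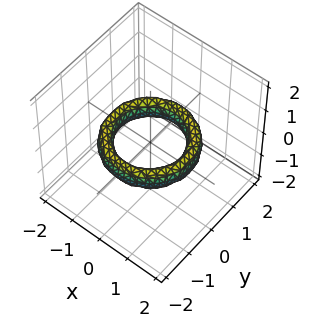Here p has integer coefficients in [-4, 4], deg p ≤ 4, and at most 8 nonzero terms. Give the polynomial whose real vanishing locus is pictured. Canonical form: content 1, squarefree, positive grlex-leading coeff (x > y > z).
x^4 + 2*x^2*y^2 + y^4 - 3*x^2 - 3*y^2 + 2*z^2 + 2

1. deg p = 4. The shape is more complex than any degree-3 surface.
2. Symmetries: rotational symmetry about the z-axis ⇒ p depends on x, y only through x² + y².
3. Reading off the gridlines: a circular section at z = 0 has radius exactly 1; among the integer gridlines, it crosses the y-axis at y ∈ {-1, 1}.
4. Putting this together gives p. Check: (-1, 0, 0) on the x-axis lies on the surface, and p(-1, 0, 0) = 0. ✓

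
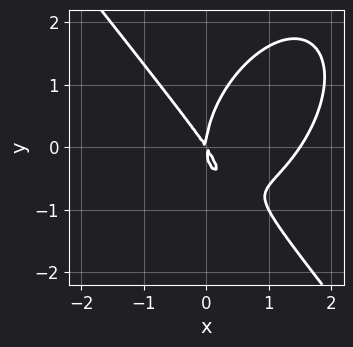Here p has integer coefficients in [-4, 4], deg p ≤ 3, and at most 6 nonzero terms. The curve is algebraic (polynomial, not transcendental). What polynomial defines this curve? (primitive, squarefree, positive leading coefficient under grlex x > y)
2*x^3 + y^3 - 3*x^2 - 2*x*y

First, deg p = 3.
Then, observable constraints: one y-axis crossing is at y = 0; one x-axis crossing is at x = 0.
Finally, putting this together gives p.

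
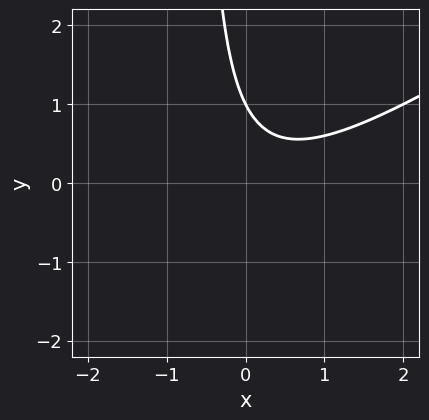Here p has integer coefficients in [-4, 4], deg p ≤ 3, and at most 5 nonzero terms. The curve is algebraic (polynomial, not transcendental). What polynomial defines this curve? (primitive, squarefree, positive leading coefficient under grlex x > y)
2*x^2 - 3*x*y - x - 2*y + 2

(a) The degree is 2 — the shape is more complex than any degree-1 curve.
(b) Checking where it meets the axes: one y-axis crossing is at y = 1; the curve avoids every integer x-axis point in the box.
(c) The integer polynomial consistent with all of this is the stated p.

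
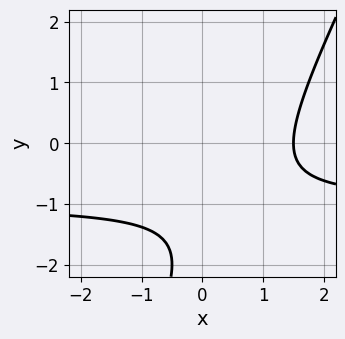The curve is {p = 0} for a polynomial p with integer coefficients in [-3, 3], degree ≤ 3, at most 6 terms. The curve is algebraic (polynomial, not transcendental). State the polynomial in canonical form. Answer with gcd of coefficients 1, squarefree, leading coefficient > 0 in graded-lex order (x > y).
Degree: a generic line meets the curve in up to 2 points, so deg p = 2.
Observable constraints: the curve avoids every integer y-axis point in the box.
Matching integer coefficients to the picture gives p.

2*x*y - y^2 + 2*x - 3*y - 3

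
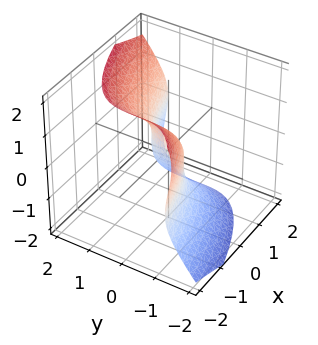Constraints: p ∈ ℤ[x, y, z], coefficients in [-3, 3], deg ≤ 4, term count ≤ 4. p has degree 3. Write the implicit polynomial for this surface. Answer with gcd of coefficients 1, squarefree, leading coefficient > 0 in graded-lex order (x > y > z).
First, degree: no degree-2 surface has this shape, so deg p = 3.
Next, against the integer gridlines: it crosses the x-axis at the gridline x = 0; it crosses the y-axis at the gridline y = 0; one z-axis crossing is at z = 0.
Finally, the integer polynomial consistent with all of this is the stated p.

2*x*z^2 - 3*y^3 + 2*z^3 + 3*x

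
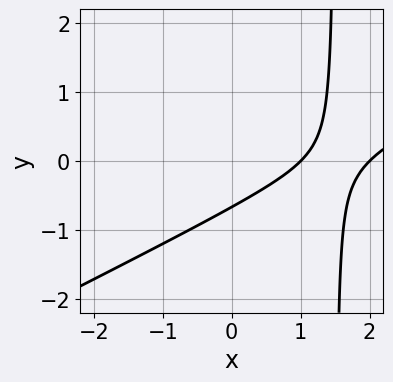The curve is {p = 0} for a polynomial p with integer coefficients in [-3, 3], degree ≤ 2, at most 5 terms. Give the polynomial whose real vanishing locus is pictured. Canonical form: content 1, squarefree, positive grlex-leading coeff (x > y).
x^2 - 2*x*y - 3*x + 3*y + 2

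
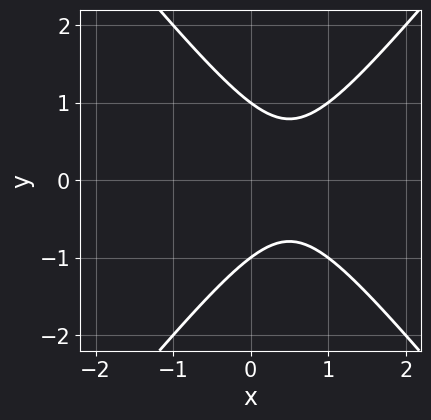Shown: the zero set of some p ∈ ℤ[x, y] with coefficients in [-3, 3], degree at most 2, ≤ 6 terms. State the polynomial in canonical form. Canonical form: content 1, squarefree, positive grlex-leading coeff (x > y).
Degree: no degree-1 curve has this shape, so deg p = 2.
Symmetries: mirror symmetry y ↦ −y ⇒ only even powers of y.
Against the integer gridlines: among the integer gridlines, it crosses the y-axis at y ∈ {-1, 1}; the curve avoids every integer x-axis point in the box.
These observations pin down the coefficients.

3*x^2 - 2*y^2 - 3*x + 2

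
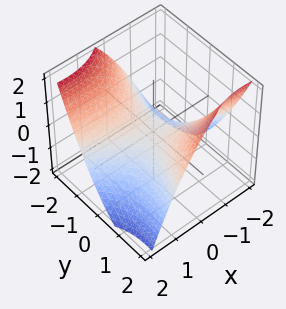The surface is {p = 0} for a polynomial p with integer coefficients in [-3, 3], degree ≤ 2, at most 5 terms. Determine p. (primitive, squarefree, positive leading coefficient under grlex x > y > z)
x^2 + 2*x*y - y^2 + 3*z

1. Degree: the shape is more complex than any degree-1 surface, so deg p = 2.
2. Reading off the gridlines: it crosses the x-axis at the gridline x = 0; it crosses the y-axis at the gridline y = 0; one z-axis crossing is at z = 0.
3. Putting this together gives p.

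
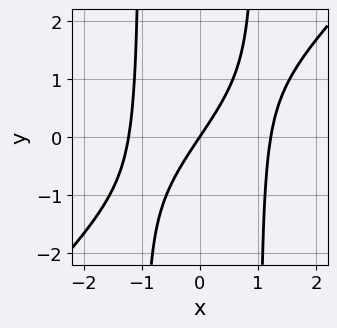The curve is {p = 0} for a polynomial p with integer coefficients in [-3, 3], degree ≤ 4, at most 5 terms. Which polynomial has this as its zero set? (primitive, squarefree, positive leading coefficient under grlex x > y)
(a) The degree is 3 — a generic line meets the curve in up to 3 points.
(b) Observable constraints: it crosses the y-axis at the gridline y = 0; it meets the x-axis at x = 0 (among the integer gridlines).
(c) Putting this together gives p.

2*x^3 - 2*x^2*y - 3*x + 2*y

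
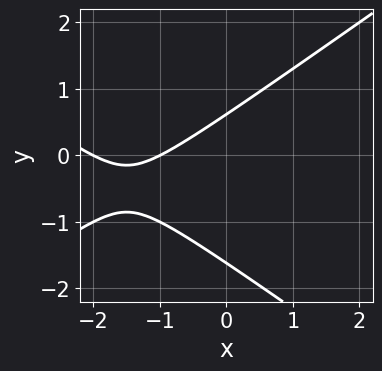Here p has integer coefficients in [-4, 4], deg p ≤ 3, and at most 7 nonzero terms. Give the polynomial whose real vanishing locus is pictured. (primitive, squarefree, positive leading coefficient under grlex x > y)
x^2 - 2*y^2 + 3*x - 2*y + 2

The degree is 2 — the shape is more complex than any degree-1 curve.
From the visible intercepts: among the integer gridlines, it crosses the x-axis at x ∈ {-2, -1}.
Solving for integer coefficients yields p as stated.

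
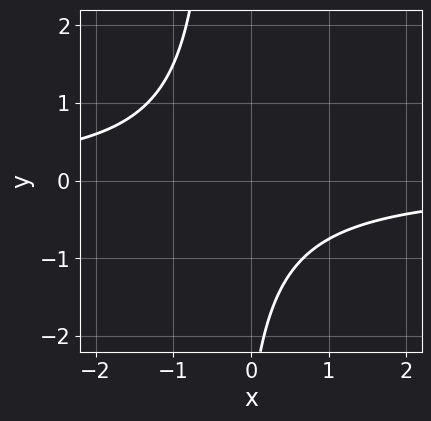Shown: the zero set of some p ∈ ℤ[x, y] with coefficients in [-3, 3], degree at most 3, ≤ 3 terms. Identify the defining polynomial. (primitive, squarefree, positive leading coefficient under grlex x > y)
First, the degree is 2 — no degree-1 curve has this shape.
Then, observable constraints: no x-intercept at any integer in the box; it misses every integer gridline on the y-axis.
Finally, solving for integer coefficients yields p as stated.

3*x*y + y + 3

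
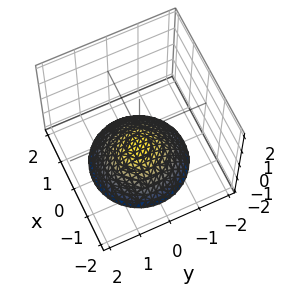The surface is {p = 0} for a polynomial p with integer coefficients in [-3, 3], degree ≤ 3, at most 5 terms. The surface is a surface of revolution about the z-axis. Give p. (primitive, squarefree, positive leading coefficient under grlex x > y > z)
x^2 + y^2 + 2*z + 2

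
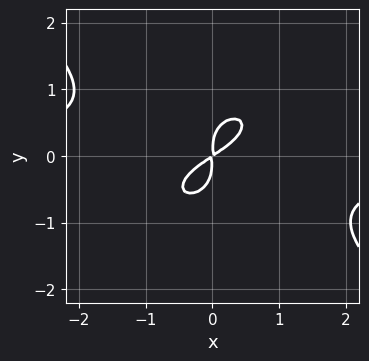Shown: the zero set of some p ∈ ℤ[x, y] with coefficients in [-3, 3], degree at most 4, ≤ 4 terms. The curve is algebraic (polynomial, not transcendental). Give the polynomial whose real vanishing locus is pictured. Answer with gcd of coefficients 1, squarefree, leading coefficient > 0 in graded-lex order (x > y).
2*x^3*y + 3*y^4 + 2*x^2 - 3*x*y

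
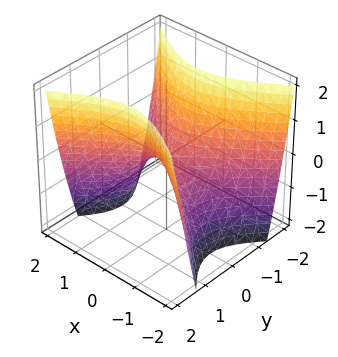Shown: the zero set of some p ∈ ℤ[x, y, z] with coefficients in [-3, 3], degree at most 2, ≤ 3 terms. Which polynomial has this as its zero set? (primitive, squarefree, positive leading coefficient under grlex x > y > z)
First, deg p = 2.
Next, symmetries: the x ↦ −x reflection is a symmetry, so x appears only in even powers; it's symmetric under y → −y, forcing even powers of y.
Then, from the axis intercepts and sections: it crosses the z-axis at the gridline z = 0; one y-axis crossing is at y = 0; it crosses the x-axis at the gridline x = 0.
Finally, assembling these constraints gives the stated polynomial.

2*x^2 - 3*y^2 + 2*z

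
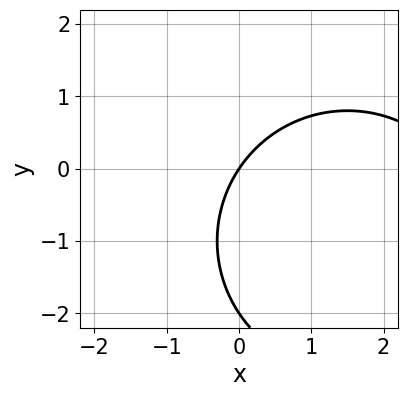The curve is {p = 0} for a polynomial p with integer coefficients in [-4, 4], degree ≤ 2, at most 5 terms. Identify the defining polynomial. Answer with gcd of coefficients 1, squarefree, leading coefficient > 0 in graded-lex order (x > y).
1. deg p = 2.
2. From the axis intercepts and sections: the y-axis gridline crossings are at y ∈ {-2, 0}; it crosses the x-axis at the gridline x = 0.
3. Solving for integer coefficients yields p as stated.

x^2 + y^2 - 3*x + 2*y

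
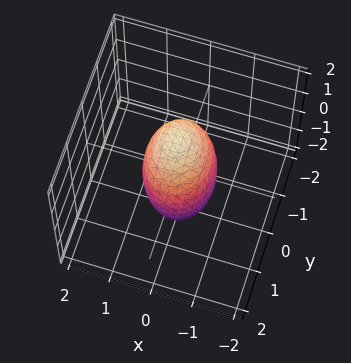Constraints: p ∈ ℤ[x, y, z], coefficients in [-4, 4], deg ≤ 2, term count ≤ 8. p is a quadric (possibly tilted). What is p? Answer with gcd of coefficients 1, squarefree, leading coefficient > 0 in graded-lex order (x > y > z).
(a) Degree: a generic line meets the surface in up to 2 points, so deg p = 2.
(b) From the visible intercepts: among the integer gridlines, it crosses the z-axis at z ∈ {-1, 1}; among the integer gridlines, it crosses the y-axis at y ∈ {-1, 1}.
(c) These observations pin down the coefficients.

3*x^2 - x*z + 2*y^2 + y*z + 2*z^2 - 2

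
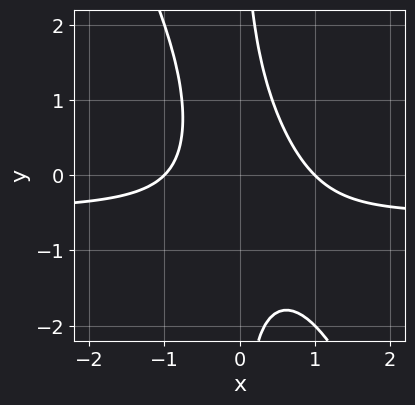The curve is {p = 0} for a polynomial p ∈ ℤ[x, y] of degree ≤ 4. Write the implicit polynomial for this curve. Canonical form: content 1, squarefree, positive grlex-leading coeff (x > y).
2*x^2*y + x*y^2 + x^2 - 1

First, deg p = 3. A generic line meets the curve in up to 3 points.
Next, observable constraints: the curve avoids every integer y-axis point in the box; the x-axis gridline crossings are at x ∈ {-1, 1}.
Finally, these observations pin down the coefficients.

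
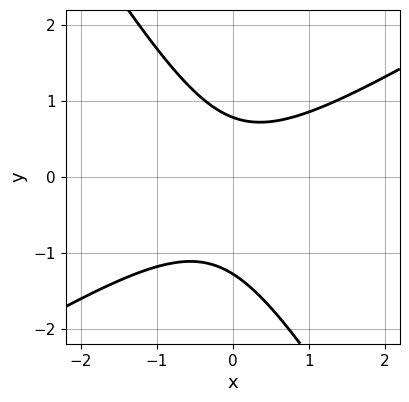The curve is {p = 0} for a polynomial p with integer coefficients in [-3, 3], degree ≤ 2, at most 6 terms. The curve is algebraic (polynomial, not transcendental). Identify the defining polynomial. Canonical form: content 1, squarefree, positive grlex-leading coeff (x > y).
The degree is 2 — no degree-1 curve has this shape.
Checking where it meets the axes: no x-intercept at any integer in the box.
Fitting integer coefficients to these (and the overall shape) gives p.

2*x^2 - 2*x*y - 2*y^2 - y + 2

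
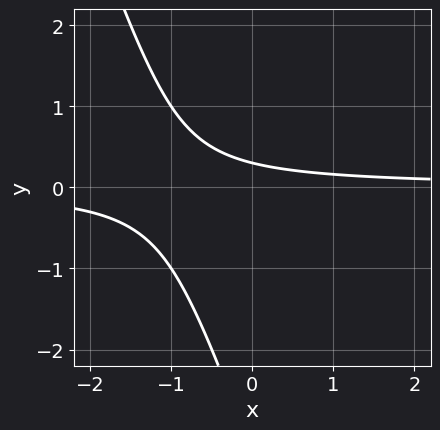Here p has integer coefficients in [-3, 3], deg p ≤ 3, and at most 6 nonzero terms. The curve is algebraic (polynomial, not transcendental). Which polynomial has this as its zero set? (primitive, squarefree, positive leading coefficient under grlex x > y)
3*x*y + y^2 + 3*y - 1

First, deg p = 2. The shape is more complex than any degree-1 curve.
Then, reading off the gridlines: the curve avoids every integer x-axis point in the box.
Finally, matching integer coefficients to the picture gives p.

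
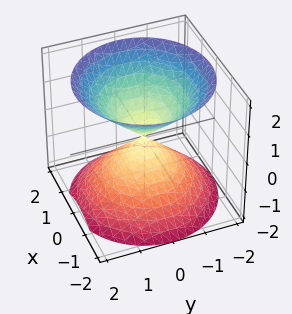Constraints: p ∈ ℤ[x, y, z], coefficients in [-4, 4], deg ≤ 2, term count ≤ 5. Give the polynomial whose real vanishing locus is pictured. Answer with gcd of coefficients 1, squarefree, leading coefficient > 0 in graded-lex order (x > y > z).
x^2 + y^2 - z^2

(a) The picture has 2 separate pieces. Treating them together as one polynomial.
(b) The degree is 2 — two nappes meeting at a single point; a quadric.
(c) Symmetries: it's symmetric under z → −z, forcing even powers of z; the surface is invariant under rotation about z: p = q(x² + y², z).
(d) From the axis intercepts and sections: one x-axis crossing is at x = 0; it crosses the z-axis at the gridline z = 0.
(e) Matching integer coefficients to the picture gives p.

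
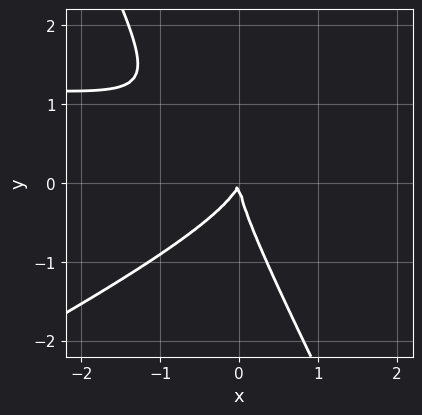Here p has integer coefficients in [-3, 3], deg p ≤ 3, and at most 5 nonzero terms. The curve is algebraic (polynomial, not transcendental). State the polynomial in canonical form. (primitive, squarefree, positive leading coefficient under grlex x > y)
(a) Degree: the shape is more complex than any degree-2 curve, so deg p = 3.
(b) From the axis intercepts and sections: it crosses the x-axis at the gridline x = 0; it crosses the y-axis at the gridline y = 0.
(c) Matching integer coefficients to the picture gives p.

2*x^2*y - 3*x*y^2 - 2*y^3 - 3*x^2 + x*y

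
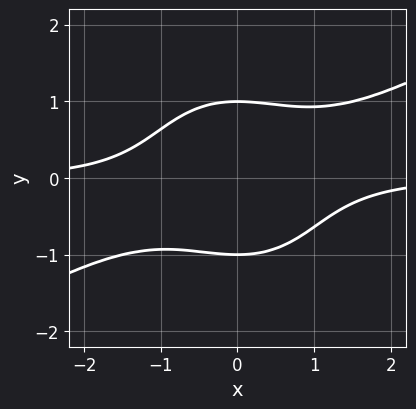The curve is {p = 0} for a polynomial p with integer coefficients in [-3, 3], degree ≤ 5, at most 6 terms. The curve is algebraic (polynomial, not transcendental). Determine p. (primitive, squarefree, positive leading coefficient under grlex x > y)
2*x^3*y - 3*x^2*y^2 - 3*y^4 + 3

Degree: a generic line meets the curve in up to 4 points, so deg p = 4.
Checking where it meets the axes: no x-intercept at any integer in the box; the y-axis gridline crossings are at y ∈ {-1, 1}.
Fitting integer coefficients to these (and the overall shape) gives p.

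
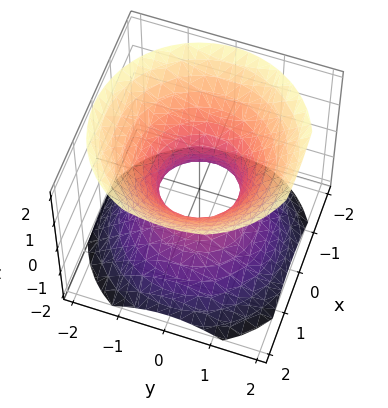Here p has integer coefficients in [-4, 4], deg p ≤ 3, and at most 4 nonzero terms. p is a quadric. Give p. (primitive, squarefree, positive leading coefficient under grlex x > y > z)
First, deg p = 2.
Then, symmetry: the surface is invariant under rotation about z: p = q(x² + y², z); it's symmetric under z → −z, forcing even powers of z.
Then, observable constraints: a circular section at z = 0 has radius between 0 and 1; the surface avoids every integer z-axis point in the box.
Finally, the integer polynomial consistent with all of this is the stated p.

3*x^2 + 3*y^2 - 3*z^2 - 2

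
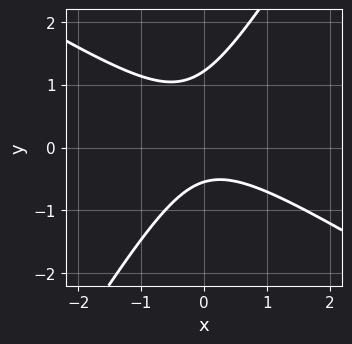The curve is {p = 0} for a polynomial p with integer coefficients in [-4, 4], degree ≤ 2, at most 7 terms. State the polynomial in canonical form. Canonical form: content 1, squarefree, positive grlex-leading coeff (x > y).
3*x^2 + 3*x*y - 3*y^2 + 2*y + 2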